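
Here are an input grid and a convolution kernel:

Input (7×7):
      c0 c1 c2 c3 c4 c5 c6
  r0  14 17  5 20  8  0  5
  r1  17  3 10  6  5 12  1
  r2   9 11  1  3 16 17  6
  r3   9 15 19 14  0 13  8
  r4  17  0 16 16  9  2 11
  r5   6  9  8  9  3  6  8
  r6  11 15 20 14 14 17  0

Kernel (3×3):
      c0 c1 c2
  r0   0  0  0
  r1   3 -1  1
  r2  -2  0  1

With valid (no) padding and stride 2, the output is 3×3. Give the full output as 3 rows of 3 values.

Output[0,0]: The receptive field on the input at this output position is [14 17 5 / 17 3 10 / 9 11 1]. Elementwise product with the kernel and sum: 17·3 + 3·-1 + 10·1 + 9·-2 + 1·1.
Output[0,1]: The receptive field on the input at this output position is [5 20 8 / 10 6 5 / 1 3 16]. Elementwise product with the kernel and sum: 10·3 + 6·-1 + 5·1 + 1·-2 + 16·1.

41 43 -22
13 20 -12
15 -8 -17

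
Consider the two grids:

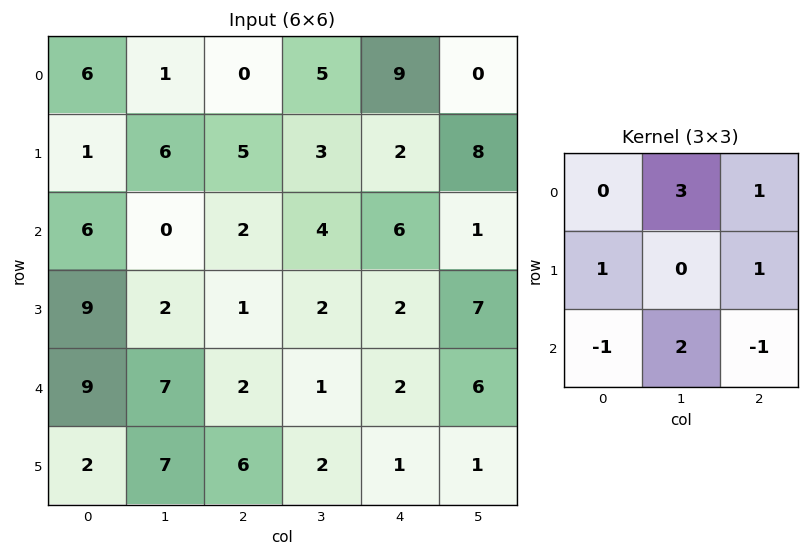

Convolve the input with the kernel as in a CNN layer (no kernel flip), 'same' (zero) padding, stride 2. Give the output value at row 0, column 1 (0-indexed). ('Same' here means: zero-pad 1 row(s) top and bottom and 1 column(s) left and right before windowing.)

The receptive field on the zero-padded input at this output position is [0 0 0 / 1 0 5 / 6 5 3]. Elementwise product with the kernel and sum: 0·3 + 0·1 + 1·1 + 5·1 + 6·-1 + 5·2 + 3·-1.

7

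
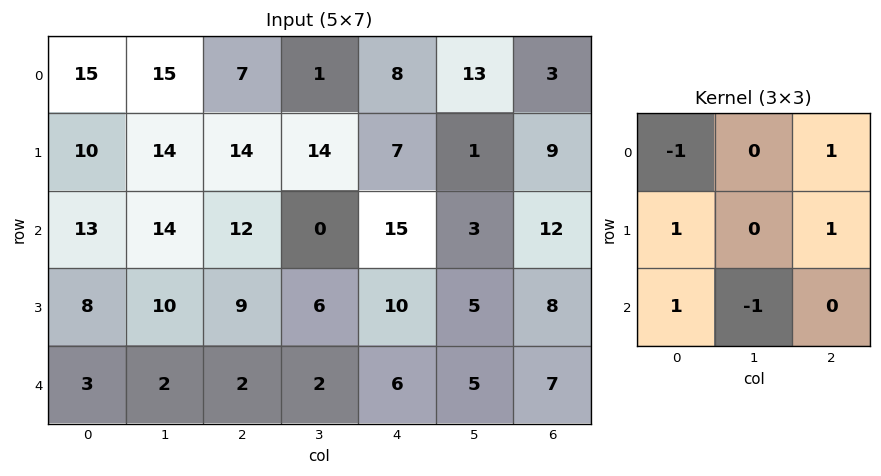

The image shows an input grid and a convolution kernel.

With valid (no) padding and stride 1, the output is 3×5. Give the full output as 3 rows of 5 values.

Output[0,0]: The receptive field on the input at this output position is [15 15 7 / 10 14 14 / 13 14 12]. Elementwise product with the kernel and sum: 15·-1 + 7·1 + 10·1 + 14·1 + 13·1 + 14·-1.
Output[0,1]: The receptive field on the input at this output position is [15 7 1 / 14 14 14 / 14 12 0]. Elementwise product with the kernel and sum: 15·-1 + 1·1 + 14·1 + 14·1 + 14·1 + 12·-1.

15 16 34 12 23
27 15 23 -14 34
17 2 22 10 16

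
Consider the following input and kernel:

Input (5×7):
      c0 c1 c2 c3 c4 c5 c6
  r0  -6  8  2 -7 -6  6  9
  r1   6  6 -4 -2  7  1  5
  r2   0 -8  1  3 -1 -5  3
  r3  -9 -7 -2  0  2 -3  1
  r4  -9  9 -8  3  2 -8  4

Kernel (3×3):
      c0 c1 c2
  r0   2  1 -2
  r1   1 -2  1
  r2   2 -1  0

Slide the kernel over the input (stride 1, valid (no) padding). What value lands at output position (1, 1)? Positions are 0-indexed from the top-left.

-7

The receptive field on the input at this output position is [6 -4 -2 / -8 1 3 / -7 -2 0]. Elementwise product with the kernel and sum: 6·2 + -4·1 + -2·-2 + -8·1 + 1·-2 + 3·1 + -7·2 + -2·-1.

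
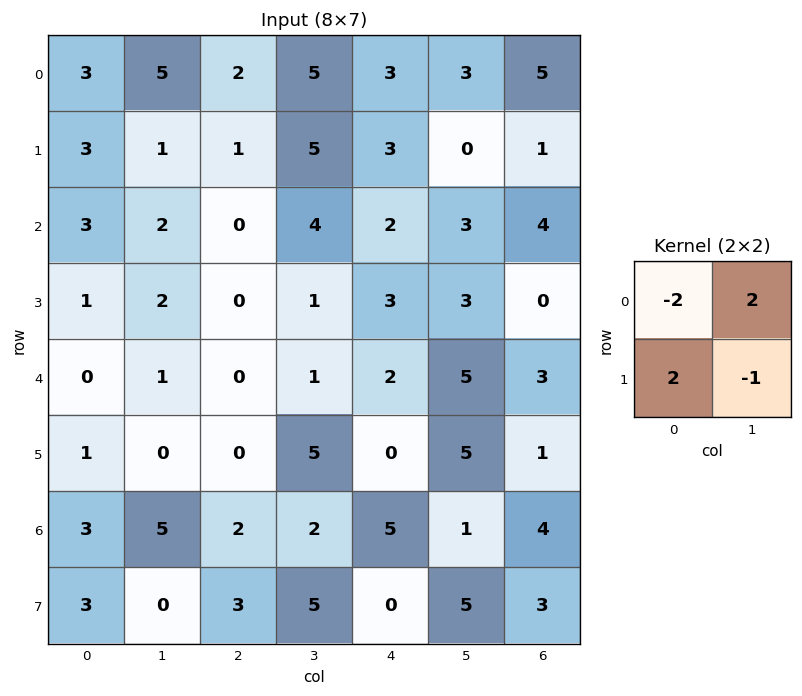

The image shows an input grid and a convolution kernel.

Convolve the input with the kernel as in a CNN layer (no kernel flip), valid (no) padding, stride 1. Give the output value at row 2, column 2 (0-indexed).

7

The receptive field on the input at this output position is [0 4 / 0 1]. Elementwise product with the kernel and sum: 0·-2 + 4·2 + 0·2 + 1·-1.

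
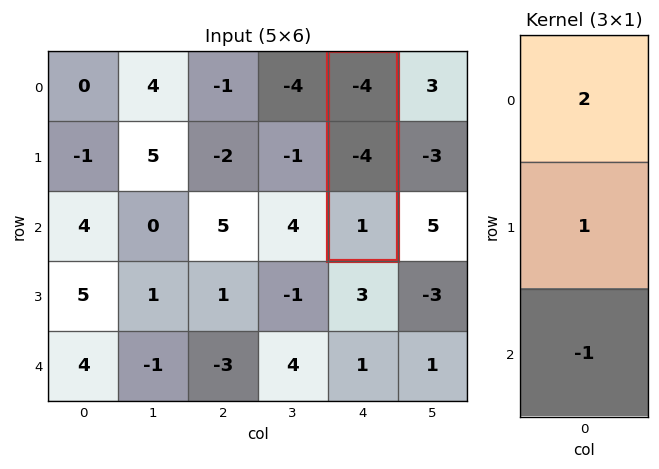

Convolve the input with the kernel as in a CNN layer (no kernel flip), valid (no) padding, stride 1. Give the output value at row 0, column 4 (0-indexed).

-13

The receptive field on the input at this output position is [-4 / -4 / 1]. Elementwise product with the kernel and sum: -4·2 + -4·1 + 1·-1.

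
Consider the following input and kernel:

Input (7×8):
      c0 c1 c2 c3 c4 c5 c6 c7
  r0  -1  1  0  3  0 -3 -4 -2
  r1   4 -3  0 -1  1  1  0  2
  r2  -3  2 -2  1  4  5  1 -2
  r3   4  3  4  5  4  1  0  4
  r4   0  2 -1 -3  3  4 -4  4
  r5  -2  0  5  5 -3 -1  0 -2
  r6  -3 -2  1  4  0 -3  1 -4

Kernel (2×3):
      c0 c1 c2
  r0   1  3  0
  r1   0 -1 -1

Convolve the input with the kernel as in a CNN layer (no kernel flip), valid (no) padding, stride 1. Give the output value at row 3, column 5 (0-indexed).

The receptive field on the input at this output position is [1 0 4 / 4 -4 4]. Elementwise product with the kernel and sum: 1·1 + 0·3 + -4·-1 + 4·-1.

1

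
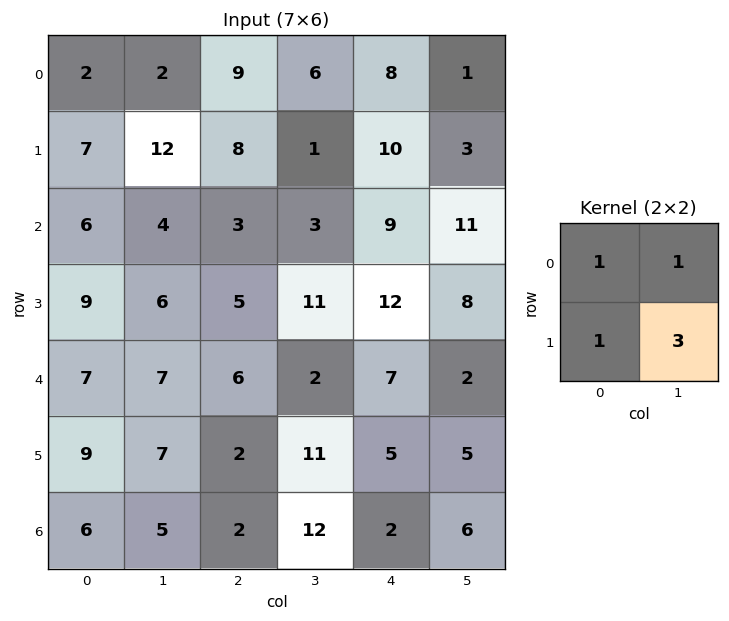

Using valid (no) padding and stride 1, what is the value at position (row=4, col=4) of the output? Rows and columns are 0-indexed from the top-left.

The receptive field on the input at this output position is [7 2 / 5 5]. Elementwise product with the kernel and sum: 7·1 + 2·1 + 5·1 + 5·3.

29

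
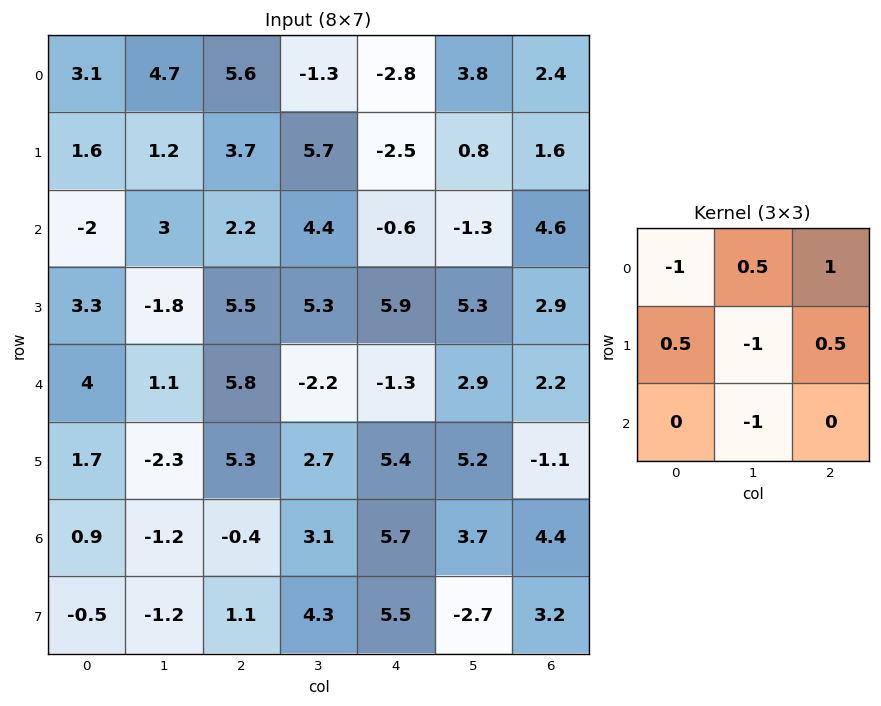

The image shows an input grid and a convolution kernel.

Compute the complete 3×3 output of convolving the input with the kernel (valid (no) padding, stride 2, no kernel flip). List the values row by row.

Output[0,0]: The receptive field on the input at this output position is [3.1 4.7 5.6 / 1.6 1.2 3.7 / -2 3 2.2]. Elementwise product with the kernel and sum: 3.1·-1 + 4.7·0.5 + 5.6·1 + 1.6·0.5 + 1.2·-1 + 3.7·0.5 + 3·-1.
Output[0,1]: The receptive field on the input at this output position is [5.6 -1.3 -2.8 / 3.7 5.7 -2.5 / 2.2 4.4 -0.6]. Elementwise product with the kernel and sum: 5.6·-1 + -1.3·0.5 + -2.8·1 + 3.7·0.5 + 5.7·-1 + -2.5·0.5 + 4.4·-1.

3.3 -18.55 7.15
10.8 2 0.75
9.35 -8.65 -1.8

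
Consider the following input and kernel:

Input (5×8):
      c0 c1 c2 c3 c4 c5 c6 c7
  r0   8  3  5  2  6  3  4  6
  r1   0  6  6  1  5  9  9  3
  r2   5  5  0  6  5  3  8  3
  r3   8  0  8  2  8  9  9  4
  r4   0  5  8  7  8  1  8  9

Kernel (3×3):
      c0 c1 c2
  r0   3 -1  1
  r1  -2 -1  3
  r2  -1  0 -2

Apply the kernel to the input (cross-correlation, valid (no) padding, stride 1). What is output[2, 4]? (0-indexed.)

-2

The receptive field on the input at this output position is [5 3 8 / 8 9 9 / 8 1 8]. Elementwise product with the kernel and sum: 5·3 + 3·-1 + 8·1 + 8·-2 + 9·-1 + 9·3 + 8·-1 + 8·-2.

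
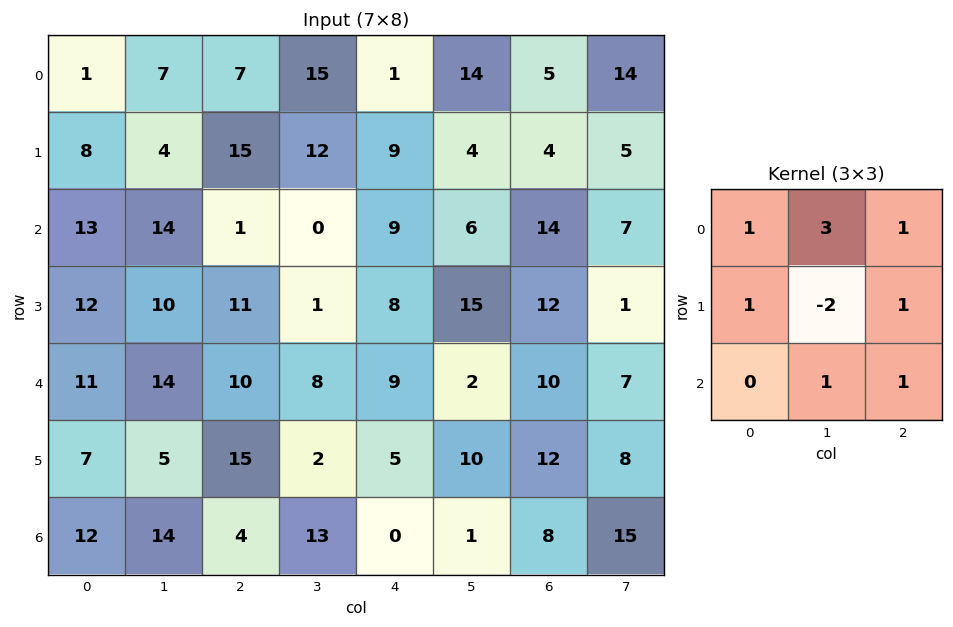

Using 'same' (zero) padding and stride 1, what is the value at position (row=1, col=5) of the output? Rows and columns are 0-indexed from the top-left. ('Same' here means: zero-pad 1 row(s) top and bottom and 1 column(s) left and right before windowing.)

73

The receptive field on the zero-padded input at this output position is [1 14 5 / 9 4 4 / 9 6 14]. Elementwise product with the kernel and sum: 1·1 + 14·3 + 5·1 + 9·1 + 4·-2 + 4·1 + 6·1 + 14·1.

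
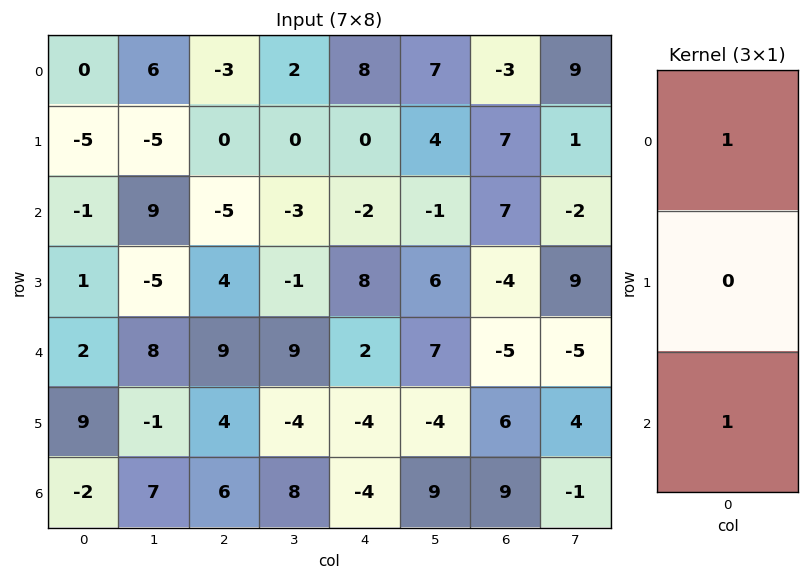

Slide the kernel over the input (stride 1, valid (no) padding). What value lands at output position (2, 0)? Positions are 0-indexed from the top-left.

The receptive field on the input at this output position is [-1 / 1 / 2]. Elementwise product with the kernel and sum: -1·1 + 2·1.

1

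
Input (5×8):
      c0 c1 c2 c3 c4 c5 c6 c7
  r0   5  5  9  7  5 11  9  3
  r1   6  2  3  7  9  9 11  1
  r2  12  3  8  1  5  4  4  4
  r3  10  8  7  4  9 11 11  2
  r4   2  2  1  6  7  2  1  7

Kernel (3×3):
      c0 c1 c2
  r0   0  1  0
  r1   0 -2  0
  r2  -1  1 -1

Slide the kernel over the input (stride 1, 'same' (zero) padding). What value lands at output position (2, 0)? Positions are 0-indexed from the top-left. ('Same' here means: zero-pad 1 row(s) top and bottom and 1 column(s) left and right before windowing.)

The receptive field on the zero-padded input at this output position is [0 6 2 / 0 12 3 / 0 10 8]. Elementwise product with the kernel and sum: 6·1 + 12·-2 + 0·-1 + 10·1 + 8·-1.

-16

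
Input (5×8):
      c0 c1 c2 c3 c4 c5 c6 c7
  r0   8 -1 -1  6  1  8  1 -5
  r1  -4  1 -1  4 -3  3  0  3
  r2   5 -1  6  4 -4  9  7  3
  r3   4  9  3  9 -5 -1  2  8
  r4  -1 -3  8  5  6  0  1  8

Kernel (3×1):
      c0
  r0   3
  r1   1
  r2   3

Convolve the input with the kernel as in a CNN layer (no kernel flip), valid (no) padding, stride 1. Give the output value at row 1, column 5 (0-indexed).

15

The receptive field on the input at this output position is [3 / 9 / -1]. Elementwise product with the kernel and sum: 3·3 + 9·1 + -1·3.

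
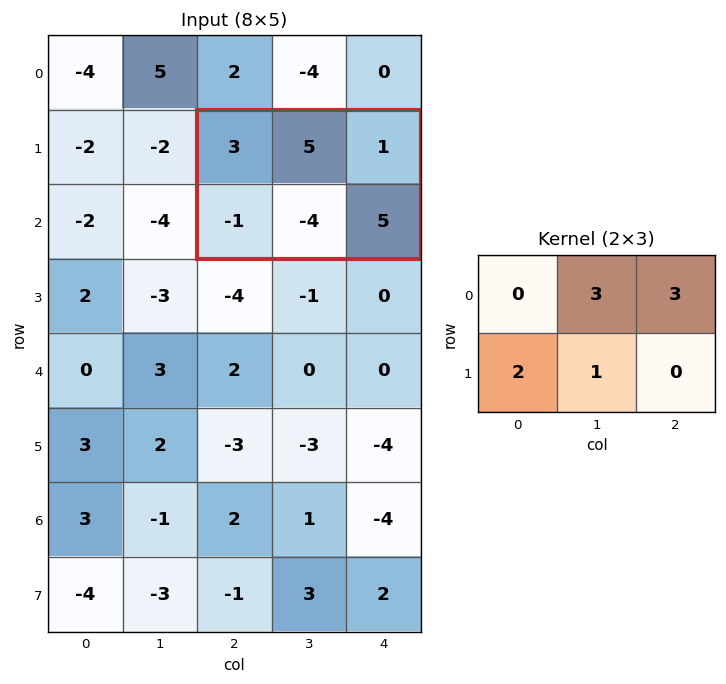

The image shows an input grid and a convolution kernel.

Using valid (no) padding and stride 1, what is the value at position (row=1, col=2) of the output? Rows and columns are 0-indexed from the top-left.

12

The receptive field on the input at this output position is [3 5 1 / -1 -4 5]. Elementwise product with the kernel and sum: 5·3 + 1·3 + -1·2 + -4·1.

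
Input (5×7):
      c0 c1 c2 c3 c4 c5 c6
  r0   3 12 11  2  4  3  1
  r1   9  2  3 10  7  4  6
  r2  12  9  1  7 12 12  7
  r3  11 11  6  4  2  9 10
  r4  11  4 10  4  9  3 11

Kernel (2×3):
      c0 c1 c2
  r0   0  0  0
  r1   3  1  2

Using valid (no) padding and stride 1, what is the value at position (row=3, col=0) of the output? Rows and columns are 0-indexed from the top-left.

57

The receptive field on the input at this output position is [11 11 6 / 11 4 10]. Elementwise product with the kernel and sum: 11·3 + 4·1 + 10·2.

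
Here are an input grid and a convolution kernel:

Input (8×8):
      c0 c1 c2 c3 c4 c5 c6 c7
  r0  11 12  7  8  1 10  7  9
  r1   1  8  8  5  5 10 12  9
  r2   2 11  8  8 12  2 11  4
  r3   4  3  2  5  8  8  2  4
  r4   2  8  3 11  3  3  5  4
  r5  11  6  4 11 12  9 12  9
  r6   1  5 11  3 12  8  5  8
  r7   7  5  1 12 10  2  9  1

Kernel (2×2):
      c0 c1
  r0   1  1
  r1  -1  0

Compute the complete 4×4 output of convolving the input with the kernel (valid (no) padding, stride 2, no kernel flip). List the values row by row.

22 7 6 4
9 14 6 13
-1 10 -6 -3
-1 13 10 4

Output[0,0]: The receptive field on the input at this output position is [11 12 / 1 8]. Elementwise product with the kernel and sum: 11·1 + 12·1 + 1·-1.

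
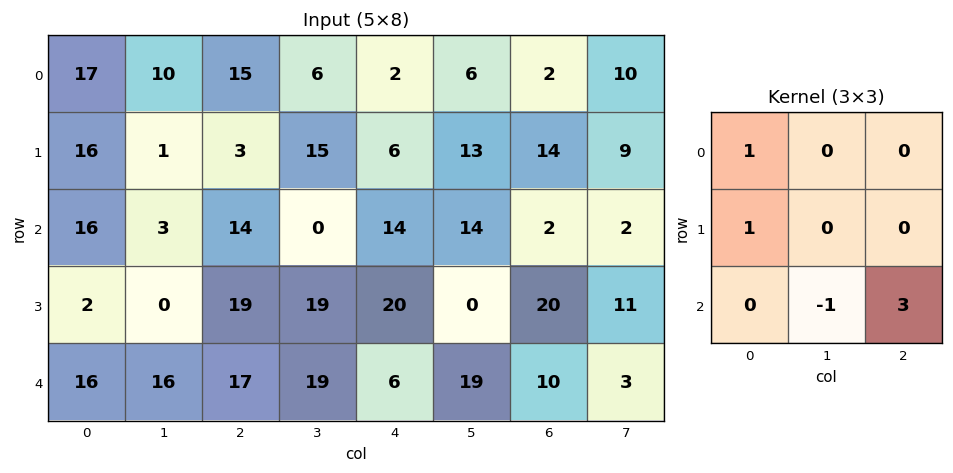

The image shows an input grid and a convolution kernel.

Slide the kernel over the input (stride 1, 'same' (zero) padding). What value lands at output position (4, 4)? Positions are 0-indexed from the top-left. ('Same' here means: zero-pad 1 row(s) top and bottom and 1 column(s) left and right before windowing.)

The receptive field on the zero-padded input at this output position is [19 20 0 / 19 6 19 / 0 0 0]. Elementwise product with the kernel and sum: 19·1 + 19·1 + 0·-1 + 0·3.

38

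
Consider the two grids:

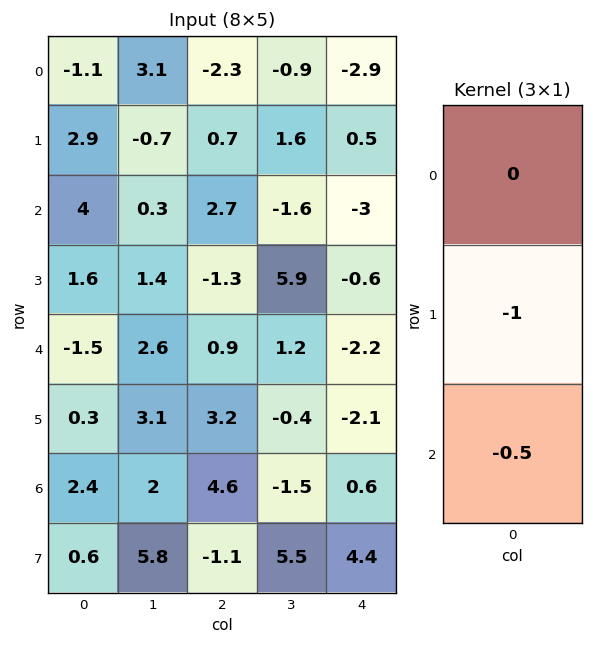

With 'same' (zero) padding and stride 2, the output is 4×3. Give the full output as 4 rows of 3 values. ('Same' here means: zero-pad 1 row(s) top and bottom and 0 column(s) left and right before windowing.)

Output[0,0]: The receptive field on the zero-padded input at this output position is [0 / -1.1 / 2.9]. Elementwise product with the kernel and sum: -1.1·-1 + 2.9·-0.5.
Output[0,1]: The receptive field on the zero-padded input at this output position is [0 / -2.3 / 0.7]. Elementwise product with the kernel and sum: -2.3·-1 + 0.7·-0.5.

-0.35 1.95 2.65
-4.8 -2.05 3.3
1.35 -2.5 3.25
-2.7 -4.05 -2.8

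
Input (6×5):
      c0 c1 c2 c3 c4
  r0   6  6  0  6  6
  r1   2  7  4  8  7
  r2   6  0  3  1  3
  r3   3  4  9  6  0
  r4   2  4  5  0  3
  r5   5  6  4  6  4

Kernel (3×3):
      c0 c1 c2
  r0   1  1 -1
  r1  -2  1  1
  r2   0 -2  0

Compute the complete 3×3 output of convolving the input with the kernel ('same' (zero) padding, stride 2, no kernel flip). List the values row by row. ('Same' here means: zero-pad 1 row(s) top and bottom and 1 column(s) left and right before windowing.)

8 -14 -20
-5 -11 16
-5 -4 1

Output[0,0]: The receptive field on the zero-padded input at this output position is [0 0 0 / 0 6 6 / 0 2 7]. Elementwise product with the kernel and sum: 0·1 + 0·1 + 0·-1 + 0·-2 + 6·1 + 6·1 + 2·-2.
Output[0,1]: The receptive field on the zero-padded input at this output position is [0 0 0 / 6 0 6 / 7 4 8]. Elementwise product with the kernel and sum: 0·1 + 0·1 + 0·-1 + 6·-2 + 0·1 + 6·1 + 4·-2.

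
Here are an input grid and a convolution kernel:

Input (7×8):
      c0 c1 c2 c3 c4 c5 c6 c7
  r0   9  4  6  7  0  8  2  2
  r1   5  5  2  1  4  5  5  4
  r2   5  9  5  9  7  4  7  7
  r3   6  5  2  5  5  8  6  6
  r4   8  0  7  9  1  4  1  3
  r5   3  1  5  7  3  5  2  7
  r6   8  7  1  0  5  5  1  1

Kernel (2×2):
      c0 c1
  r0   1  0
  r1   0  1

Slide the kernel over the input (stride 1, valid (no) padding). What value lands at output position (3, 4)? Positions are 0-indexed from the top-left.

The receptive field on the input at this output position is [5 8 / 1 4]. Elementwise product with the kernel and sum: 5·1 + 4·1.

9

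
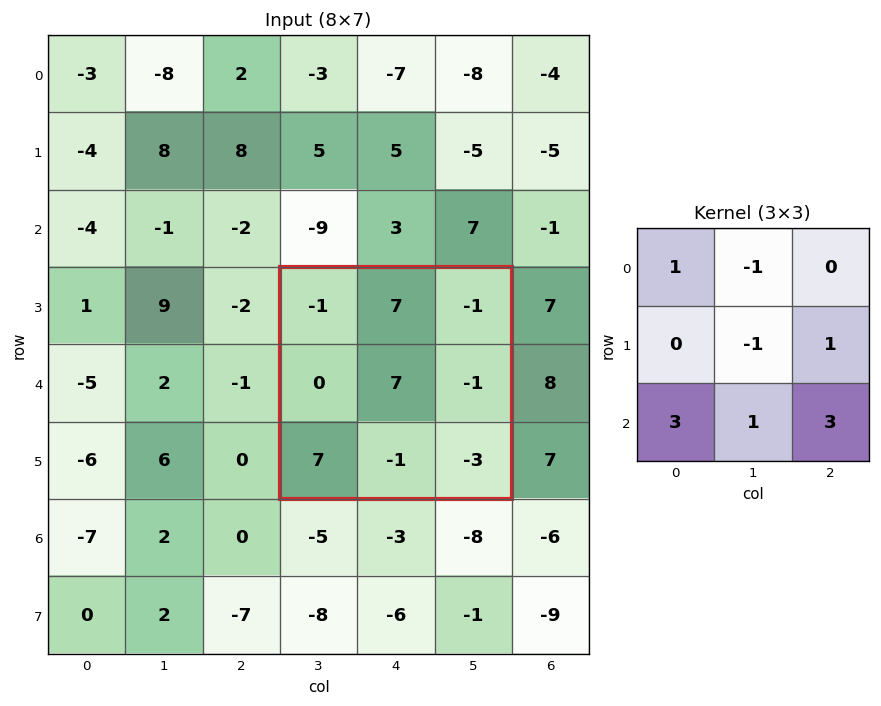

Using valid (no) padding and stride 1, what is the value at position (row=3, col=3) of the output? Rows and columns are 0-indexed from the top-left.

The receptive field on the input at this output position is [-1 7 -1 / 0 7 -1 / 7 -1 -3]. Elementwise product with the kernel and sum: -1·1 + 7·-1 + 7·-1 + -1·1 + 7·3 + -1·1 + -3·3.

-5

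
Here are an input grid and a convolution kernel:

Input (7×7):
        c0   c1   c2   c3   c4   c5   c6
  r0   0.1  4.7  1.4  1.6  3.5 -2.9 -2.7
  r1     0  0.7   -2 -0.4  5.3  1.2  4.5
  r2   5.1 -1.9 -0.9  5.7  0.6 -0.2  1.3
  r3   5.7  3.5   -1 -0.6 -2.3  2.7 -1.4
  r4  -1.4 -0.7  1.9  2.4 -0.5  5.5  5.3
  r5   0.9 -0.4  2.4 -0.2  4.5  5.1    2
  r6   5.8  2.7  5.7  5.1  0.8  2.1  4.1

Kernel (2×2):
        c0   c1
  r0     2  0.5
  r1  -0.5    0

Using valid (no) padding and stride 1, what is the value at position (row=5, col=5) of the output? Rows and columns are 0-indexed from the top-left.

10.15

The receptive field on the input at this output position is [5.1 2 / 2.1 4.1]. Elementwise product with the kernel and sum: 5.1·2 + 2·0.5 + 2.1·-0.5.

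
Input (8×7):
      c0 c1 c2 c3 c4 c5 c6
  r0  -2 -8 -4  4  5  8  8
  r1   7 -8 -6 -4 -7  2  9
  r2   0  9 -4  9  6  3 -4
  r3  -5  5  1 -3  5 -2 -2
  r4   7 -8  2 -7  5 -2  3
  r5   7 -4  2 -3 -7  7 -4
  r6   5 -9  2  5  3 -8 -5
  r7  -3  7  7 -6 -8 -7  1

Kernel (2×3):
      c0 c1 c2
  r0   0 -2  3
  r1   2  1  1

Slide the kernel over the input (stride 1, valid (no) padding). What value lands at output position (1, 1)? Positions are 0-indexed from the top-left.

The receptive field on the input at this output position is [-8 -6 -4 / 9 -4 9]. Elementwise product with the kernel and sum: -6·-2 + -4·3 + 9·2 + -4·1 + 9·1.

23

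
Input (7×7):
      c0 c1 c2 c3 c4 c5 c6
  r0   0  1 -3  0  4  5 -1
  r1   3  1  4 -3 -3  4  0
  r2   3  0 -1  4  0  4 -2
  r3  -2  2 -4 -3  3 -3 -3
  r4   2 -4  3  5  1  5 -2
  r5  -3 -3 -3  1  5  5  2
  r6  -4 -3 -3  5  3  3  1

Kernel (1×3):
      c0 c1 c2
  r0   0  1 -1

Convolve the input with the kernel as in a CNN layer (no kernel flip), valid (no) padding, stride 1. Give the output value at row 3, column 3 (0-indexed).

6

The receptive field on the input at this output position is [-3 3 -3]. Elementwise product with the kernel and sum: 3·1 + -3·-1.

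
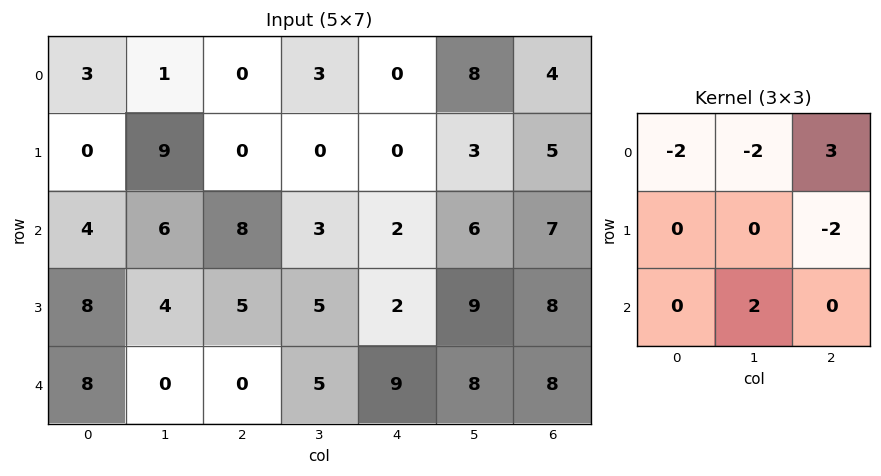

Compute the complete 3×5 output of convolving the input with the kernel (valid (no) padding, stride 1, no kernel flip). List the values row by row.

Output[0,0]: The receptive field on the input at this output position is [3 1 0 / 0 9 0 / 4 6 8]. Elementwise product with the kernel and sum: 3·-2 + 1·-2 + 0·3 + 0·-2 + 6·2.

4 23 0 16 -2
-26 -14 6 1 13
-6 -29 -10 8 5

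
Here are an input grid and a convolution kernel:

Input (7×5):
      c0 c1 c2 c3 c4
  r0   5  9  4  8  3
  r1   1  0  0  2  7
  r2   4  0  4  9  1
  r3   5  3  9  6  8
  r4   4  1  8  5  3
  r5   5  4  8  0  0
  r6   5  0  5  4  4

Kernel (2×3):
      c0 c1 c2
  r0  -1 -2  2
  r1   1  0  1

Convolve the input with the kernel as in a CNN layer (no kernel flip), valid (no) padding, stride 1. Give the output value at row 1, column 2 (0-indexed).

The receptive field on the input at this output position is [0 2 7 / 4 9 1]. Elementwise product with the kernel and sum: 0·-1 + 2·-2 + 7·2 + 4·1 + 1·1.

15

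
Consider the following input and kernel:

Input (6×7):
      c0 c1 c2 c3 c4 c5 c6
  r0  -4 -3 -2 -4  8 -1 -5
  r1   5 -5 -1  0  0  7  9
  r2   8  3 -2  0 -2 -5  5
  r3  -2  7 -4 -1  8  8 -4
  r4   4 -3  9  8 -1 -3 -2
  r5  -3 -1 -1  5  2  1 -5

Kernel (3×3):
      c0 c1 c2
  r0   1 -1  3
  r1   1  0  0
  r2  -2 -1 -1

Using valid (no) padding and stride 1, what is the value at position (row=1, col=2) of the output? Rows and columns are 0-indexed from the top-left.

-2

The receptive field on the input at this output position is [-1 0 0 / -2 0 -2 / -4 -1 8]. Elementwise product with the kernel and sum: -1·1 + 0·-1 + 0·3 + -2·1 + -4·-2 + -1·-1 + 8·-1.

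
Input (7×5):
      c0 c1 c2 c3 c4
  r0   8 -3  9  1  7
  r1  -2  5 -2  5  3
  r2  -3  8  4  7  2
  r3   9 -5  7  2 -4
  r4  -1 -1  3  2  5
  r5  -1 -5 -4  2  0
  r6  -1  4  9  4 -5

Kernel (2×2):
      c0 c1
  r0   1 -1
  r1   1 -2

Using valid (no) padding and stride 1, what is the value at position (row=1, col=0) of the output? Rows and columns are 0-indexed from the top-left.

-26

The receptive field on the input at this output position is [-2 5 / -3 8]. Elementwise product with the kernel and sum: -2·1 + 5·-1 + -3·1 + 8·-2.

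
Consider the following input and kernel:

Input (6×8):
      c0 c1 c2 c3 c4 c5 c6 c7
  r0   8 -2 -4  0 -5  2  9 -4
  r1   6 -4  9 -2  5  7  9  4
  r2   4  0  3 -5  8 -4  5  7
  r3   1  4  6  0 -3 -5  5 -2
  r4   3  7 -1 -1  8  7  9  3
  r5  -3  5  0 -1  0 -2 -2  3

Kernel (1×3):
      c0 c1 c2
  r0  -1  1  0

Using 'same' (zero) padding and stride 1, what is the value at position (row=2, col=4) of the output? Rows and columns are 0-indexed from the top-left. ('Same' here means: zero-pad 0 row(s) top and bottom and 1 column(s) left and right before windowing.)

The receptive field on the zero-padded input at this output position is [-5 8 -4]. Elementwise product with the kernel and sum: -5·-1 + 8·1.

13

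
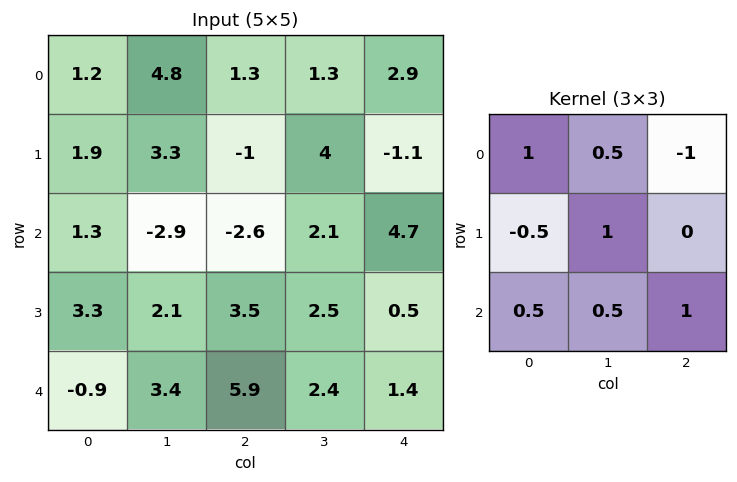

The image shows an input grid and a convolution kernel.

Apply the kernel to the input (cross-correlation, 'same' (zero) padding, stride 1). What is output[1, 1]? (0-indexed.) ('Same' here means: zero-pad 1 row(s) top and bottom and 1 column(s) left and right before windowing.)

1.25

The receptive field on the zero-padded input at this output position is [1.2 4.8 1.3 / 1.9 3.3 -1 / 1.3 -2.9 -2.6]. Elementwise product with the kernel and sum: 1.2·1 + 4.8·0.5 + 1.3·-1 + 1.9·-0.5 + 3.3·1 + 1.3·0.5 + -2.9·0.5 + -2.6·1.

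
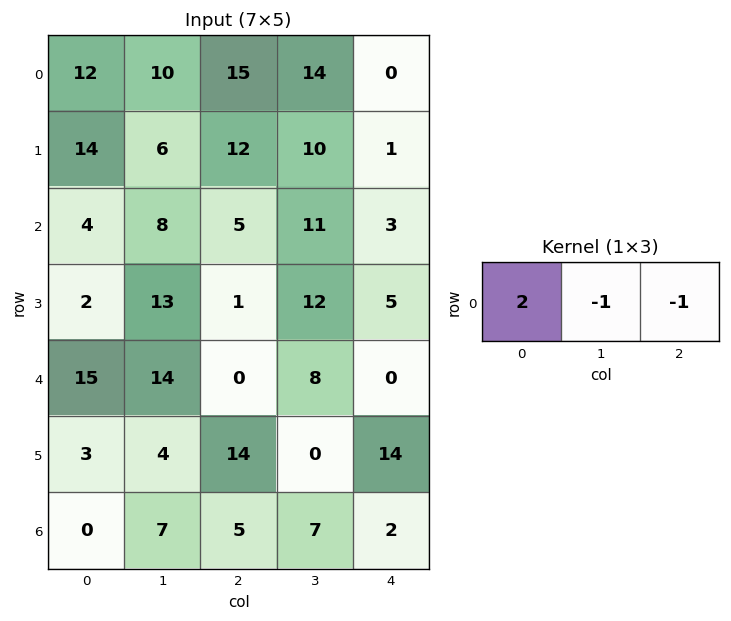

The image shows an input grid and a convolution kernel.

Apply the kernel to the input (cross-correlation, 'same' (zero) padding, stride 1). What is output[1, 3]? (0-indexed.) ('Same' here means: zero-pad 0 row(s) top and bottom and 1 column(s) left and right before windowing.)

The receptive field on the zero-padded input at this output position is [12 10 1]. Elementwise product with the kernel and sum: 12·2 + 10·-1 + 1·-1.

13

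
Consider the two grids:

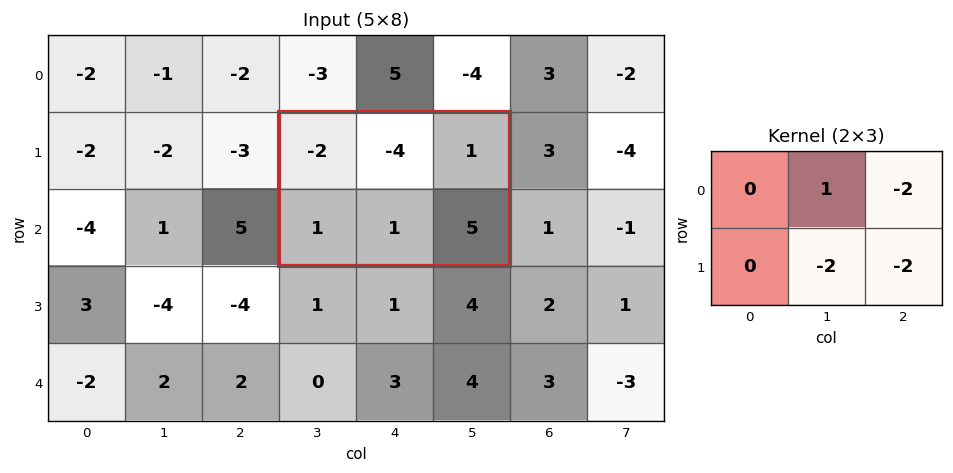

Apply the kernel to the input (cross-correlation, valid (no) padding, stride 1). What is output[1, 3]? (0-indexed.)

The receptive field on the input at this output position is [-2 -4 1 / 1 1 5]. Elementwise product with the kernel and sum: -4·1 + 1·-2 + 1·-2 + 5·-2.

-18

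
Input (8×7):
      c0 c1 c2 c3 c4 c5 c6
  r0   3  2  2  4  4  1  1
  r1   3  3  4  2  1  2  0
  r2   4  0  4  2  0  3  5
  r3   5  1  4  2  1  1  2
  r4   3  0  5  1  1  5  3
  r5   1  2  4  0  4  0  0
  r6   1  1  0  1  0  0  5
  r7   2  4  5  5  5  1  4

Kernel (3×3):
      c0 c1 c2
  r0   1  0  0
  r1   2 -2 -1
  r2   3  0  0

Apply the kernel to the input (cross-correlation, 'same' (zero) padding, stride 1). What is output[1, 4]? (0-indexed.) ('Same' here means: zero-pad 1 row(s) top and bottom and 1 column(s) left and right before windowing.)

The receptive field on the zero-padded input at this output position is [4 4 1 / 2 1 2 / 2 0 3]. Elementwise product with the kernel and sum: 4·1 + 2·2 + 1·-2 + 2·-1 + 2·3.

10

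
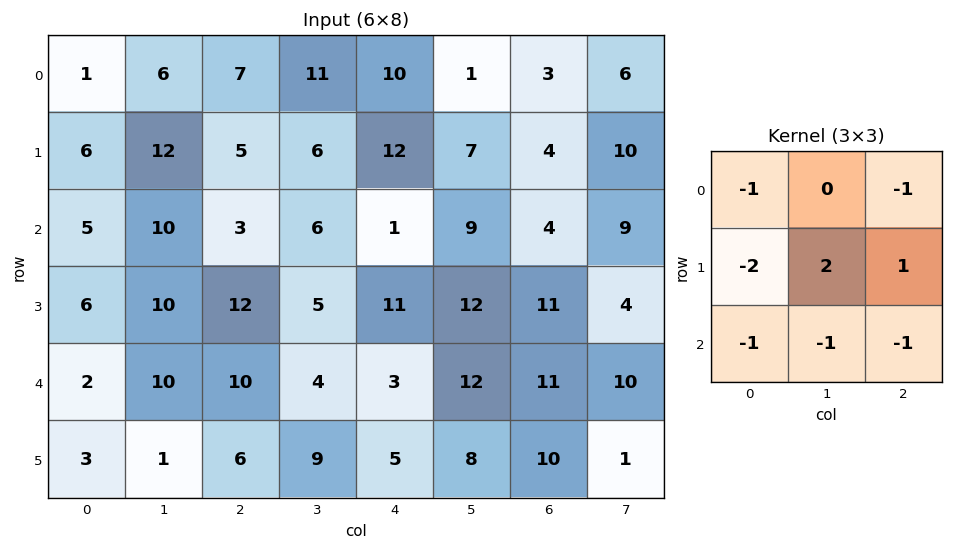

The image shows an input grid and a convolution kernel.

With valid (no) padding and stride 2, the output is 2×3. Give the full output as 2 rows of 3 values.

Output[0,0]: The receptive field on the input at this output position is [1 6 7 / 6 12 5 / 5 10 3]. Elementwise product with the kernel and sum: 1·-1 + 7·-1 + 6·-2 + 12·2 + 5·1 + 5·-1 + 10·-1 + 3·-1.
Output[0,1]: The receptive field on the input at this output position is [7 11 10 / 5 6 12 / 3 6 1]. Elementwise product with the kernel and sum: 7·-1 + 10·-1 + 5·-2 + 6·2 + 12·1 + 3·-1 + 6·-1 + 1·-1.

-9 -13 -33
-10 -24 -18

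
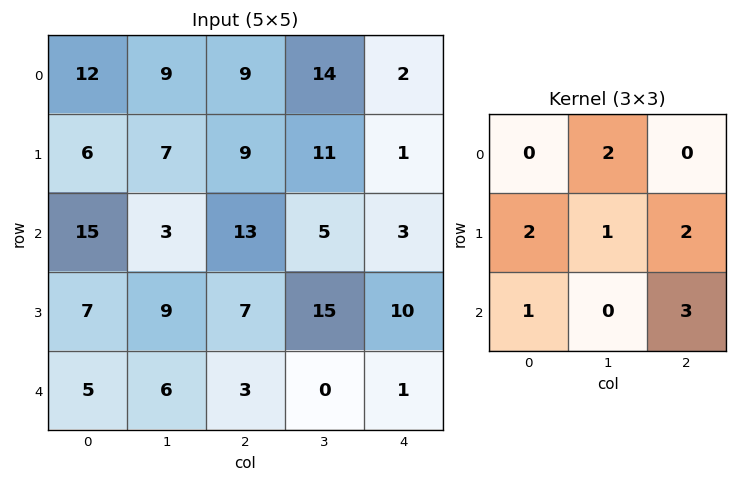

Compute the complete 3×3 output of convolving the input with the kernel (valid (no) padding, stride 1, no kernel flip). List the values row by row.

Output[0,0]: The receptive field on the input at this output position is [12 9 9 / 6 7 9 / 15 3 13]. Elementwise product with the kernel and sum: 9·2 + 6·2 + 7·1 + 9·2 + 15·1 + 13·3.
Output[0,1]: The receptive field on the input at this output position is [9 9 14 / 7 9 11 / 3 13 5]. Elementwise product with the kernel and sum: 9·2 + 7·2 + 9·1 + 11·2 + 3·1 + 5·3.

109 81 81
101 101 96
57 87 65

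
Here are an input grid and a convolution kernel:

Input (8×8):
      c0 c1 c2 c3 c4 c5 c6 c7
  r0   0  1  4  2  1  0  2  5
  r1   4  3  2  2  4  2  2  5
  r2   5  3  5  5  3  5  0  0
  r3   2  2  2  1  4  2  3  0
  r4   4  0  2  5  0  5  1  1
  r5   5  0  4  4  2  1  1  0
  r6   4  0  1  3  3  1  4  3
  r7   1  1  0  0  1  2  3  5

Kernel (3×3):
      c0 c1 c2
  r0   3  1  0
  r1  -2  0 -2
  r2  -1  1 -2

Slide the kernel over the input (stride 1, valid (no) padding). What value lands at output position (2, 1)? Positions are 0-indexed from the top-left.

0

The receptive field on the input at this output position is [3 5 5 / 2 2 1 / 0 2 5]. Elementwise product with the kernel and sum: 3·3 + 5·1 + 2·-2 + 1·-2 + 0·-1 + 2·1 + 5·-2.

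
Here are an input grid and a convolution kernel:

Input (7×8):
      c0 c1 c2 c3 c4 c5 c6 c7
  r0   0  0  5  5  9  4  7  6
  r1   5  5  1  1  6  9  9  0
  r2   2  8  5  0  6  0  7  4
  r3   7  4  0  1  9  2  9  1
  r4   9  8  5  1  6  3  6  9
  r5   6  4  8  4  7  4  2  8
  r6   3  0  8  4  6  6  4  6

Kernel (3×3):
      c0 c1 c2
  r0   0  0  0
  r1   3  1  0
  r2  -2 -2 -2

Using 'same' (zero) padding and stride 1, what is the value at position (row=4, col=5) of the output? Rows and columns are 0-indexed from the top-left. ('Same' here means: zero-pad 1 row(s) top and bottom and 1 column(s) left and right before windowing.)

The receptive field on the zero-padded input at this output position is [9 2 9 / 6 3 6 / 7 4 2]. Elementwise product with the kernel and sum: 6·3 + 3·1 + 7·-2 + 4·-2 + 2·-2.

-5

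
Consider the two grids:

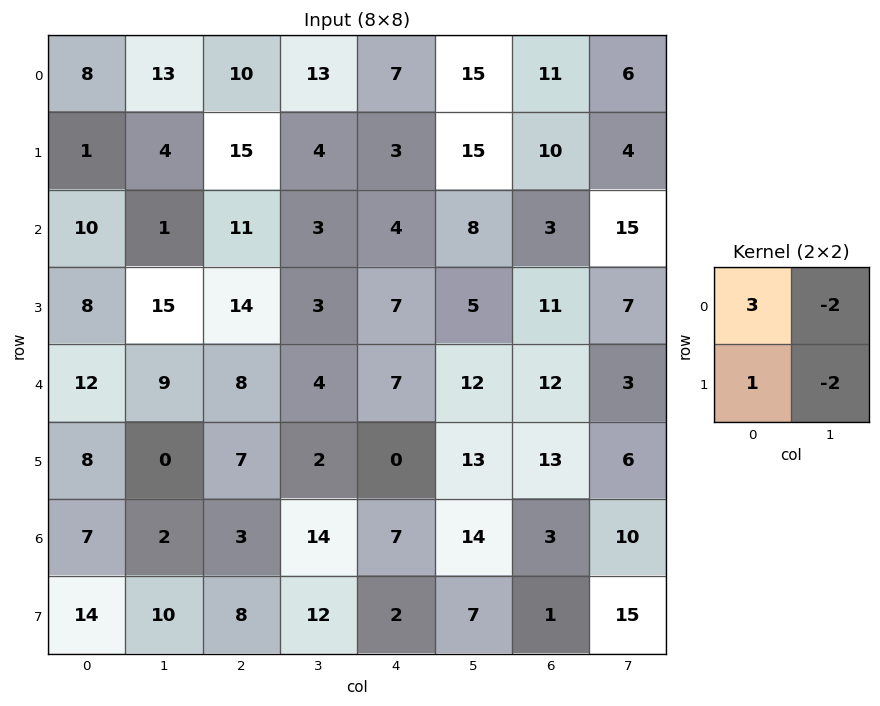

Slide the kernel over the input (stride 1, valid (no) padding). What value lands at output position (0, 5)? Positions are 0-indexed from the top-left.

The receptive field on the input at this output position is [15 11 / 15 10]. Elementwise product with the kernel and sum: 15·3 + 11·-2 + 15·1 + 10·-2.

18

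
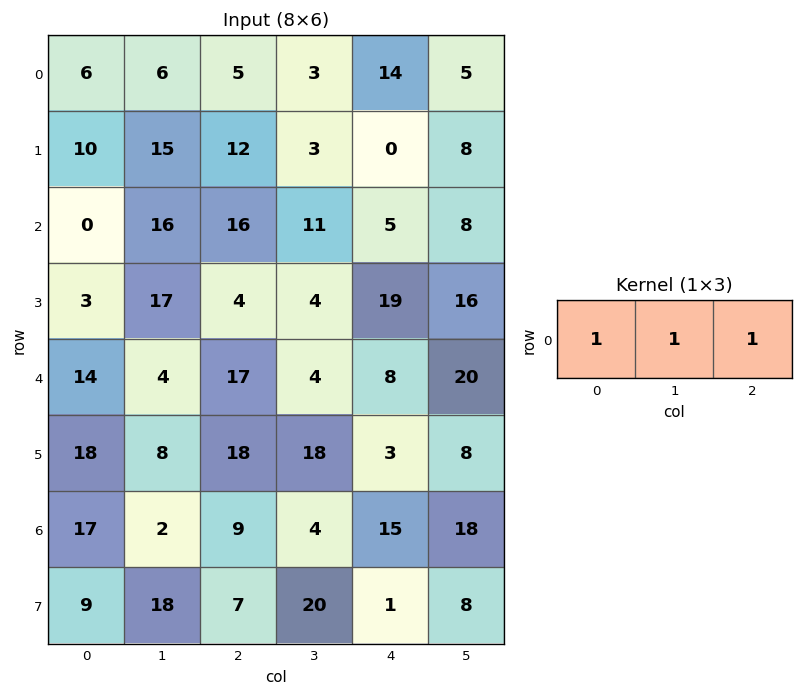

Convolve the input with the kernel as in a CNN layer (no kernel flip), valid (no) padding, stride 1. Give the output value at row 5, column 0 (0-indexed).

44

The receptive field on the input at this output position is [18 8 18]. Elementwise product with the kernel and sum: 18·1 + 8·1 + 18·1.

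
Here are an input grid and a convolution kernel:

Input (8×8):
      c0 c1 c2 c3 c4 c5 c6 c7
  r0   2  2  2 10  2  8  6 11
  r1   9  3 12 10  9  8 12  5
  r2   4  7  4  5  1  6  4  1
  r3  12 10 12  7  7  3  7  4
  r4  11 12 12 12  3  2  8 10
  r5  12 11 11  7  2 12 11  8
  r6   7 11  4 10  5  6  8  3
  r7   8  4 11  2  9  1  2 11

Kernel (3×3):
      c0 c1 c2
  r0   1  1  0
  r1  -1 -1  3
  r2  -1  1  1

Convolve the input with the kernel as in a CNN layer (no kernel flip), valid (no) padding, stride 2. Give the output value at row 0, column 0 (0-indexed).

35

The receptive field on the input at this output position is [2 2 2 / 9 3 12 / 4 7 4]. Elementwise product with the kernel and sum: 2·1 + 2·1 + 9·-1 + 3·-1 + 12·3 + 4·-1 + 7·1 + 4·1.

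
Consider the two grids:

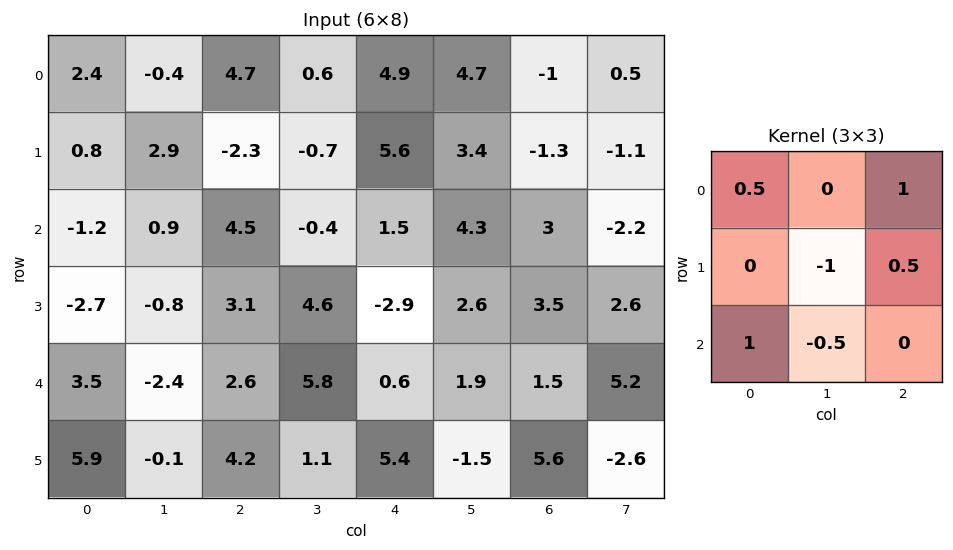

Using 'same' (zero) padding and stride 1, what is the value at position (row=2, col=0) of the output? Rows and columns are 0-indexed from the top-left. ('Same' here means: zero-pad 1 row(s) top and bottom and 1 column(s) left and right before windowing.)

The receptive field on the zero-padded input at this output position is [0 0.8 2.9 / 0 -1.2 0.9 / 0 -2.7 -0.8]. Elementwise product with the kernel and sum: 0·0.5 + 2.9·1 + -1.2·-1 + 0.9·0.5 + 0·1 + -2.7·-0.5.

5.9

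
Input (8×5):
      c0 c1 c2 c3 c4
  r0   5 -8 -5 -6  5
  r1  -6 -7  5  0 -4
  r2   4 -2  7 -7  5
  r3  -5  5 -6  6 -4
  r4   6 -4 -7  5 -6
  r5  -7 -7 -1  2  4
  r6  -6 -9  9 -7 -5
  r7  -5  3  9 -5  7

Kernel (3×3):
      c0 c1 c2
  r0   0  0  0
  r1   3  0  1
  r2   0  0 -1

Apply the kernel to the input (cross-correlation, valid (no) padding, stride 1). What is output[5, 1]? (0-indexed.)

-29

The receptive field on the input at this output position is [-7 -1 2 / -9 9 -7 / 3 9 -5]. Elementwise product with the kernel and sum: -9·3 + -7·1 + -5·-1.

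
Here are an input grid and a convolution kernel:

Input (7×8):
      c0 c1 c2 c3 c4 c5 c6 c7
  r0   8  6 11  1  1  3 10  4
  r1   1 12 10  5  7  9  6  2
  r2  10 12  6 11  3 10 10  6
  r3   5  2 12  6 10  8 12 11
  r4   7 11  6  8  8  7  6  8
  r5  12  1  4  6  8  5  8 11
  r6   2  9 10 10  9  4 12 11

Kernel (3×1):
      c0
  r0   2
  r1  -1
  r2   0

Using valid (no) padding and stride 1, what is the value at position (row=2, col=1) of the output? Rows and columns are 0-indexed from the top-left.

22

The receptive field on the input at this output position is [12 / 2 / 11]. Elementwise product with the kernel and sum: 12·2 + 2·-1.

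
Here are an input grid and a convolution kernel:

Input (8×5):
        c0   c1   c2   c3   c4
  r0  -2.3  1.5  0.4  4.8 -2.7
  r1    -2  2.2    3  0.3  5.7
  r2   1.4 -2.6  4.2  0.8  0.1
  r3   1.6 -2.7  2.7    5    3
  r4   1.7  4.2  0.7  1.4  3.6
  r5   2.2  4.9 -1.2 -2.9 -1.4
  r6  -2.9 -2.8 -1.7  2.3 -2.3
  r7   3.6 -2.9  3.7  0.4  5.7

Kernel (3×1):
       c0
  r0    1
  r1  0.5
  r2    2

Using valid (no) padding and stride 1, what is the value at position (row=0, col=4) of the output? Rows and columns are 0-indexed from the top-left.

0.35

The receptive field on the input at this output position is [-2.7 / 5.7 / 0.1]. Elementwise product with the kernel and sum: -2.7·1 + 5.7·0.5 + 0.1·2.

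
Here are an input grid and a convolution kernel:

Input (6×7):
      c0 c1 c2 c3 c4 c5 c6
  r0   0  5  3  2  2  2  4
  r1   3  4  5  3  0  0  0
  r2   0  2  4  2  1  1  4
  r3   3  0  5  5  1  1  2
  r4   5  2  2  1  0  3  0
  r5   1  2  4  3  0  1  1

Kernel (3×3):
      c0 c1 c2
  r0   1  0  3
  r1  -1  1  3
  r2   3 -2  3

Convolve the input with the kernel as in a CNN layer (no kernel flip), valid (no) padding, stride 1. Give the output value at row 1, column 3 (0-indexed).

21

The receptive field on the input at this output position is [3 0 0 / 2 1 1 / 5 1 1]. Elementwise product with the kernel and sum: 3·1 + 0·3 + 2·-1 + 1·1 + 1·3 + 5·3 + 1·-2 + 1·3.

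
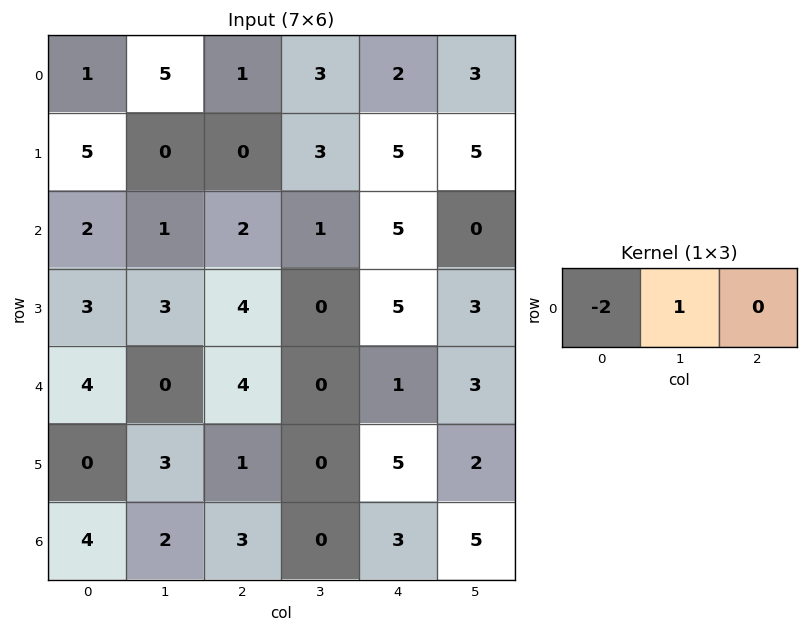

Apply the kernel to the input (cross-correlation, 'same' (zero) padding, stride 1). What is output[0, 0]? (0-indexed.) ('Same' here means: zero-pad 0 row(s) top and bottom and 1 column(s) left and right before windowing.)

1

The receptive field on the zero-padded input at this output position is [0 1 5]. Elementwise product with the kernel and sum: 0·-2 + 1·1.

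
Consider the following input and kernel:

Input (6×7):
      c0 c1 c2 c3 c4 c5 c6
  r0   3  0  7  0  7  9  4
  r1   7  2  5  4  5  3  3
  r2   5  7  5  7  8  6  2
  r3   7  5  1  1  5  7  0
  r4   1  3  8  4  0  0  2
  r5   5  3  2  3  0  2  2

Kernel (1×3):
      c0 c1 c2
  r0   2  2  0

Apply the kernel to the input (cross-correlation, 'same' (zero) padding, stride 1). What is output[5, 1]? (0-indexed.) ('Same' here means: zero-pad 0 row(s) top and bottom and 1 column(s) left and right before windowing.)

The receptive field on the zero-padded input at this output position is [5 3 2]. Elementwise product with the kernel and sum: 5·2 + 3·2.

16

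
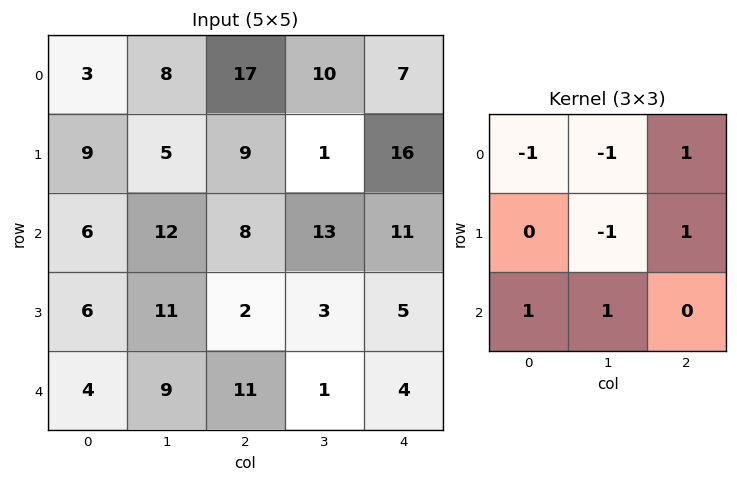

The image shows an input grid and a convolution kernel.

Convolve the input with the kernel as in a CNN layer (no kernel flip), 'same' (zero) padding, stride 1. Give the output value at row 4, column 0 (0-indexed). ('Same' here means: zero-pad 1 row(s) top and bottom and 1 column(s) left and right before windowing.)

The receptive field on the zero-padded input at this output position is [0 6 11 / 0 4 9 / 0 0 0]. Elementwise product with the kernel and sum: 0·-1 + 6·-1 + 11·1 + 4·-1 + 9·1 + 0·1 + 0·1.

10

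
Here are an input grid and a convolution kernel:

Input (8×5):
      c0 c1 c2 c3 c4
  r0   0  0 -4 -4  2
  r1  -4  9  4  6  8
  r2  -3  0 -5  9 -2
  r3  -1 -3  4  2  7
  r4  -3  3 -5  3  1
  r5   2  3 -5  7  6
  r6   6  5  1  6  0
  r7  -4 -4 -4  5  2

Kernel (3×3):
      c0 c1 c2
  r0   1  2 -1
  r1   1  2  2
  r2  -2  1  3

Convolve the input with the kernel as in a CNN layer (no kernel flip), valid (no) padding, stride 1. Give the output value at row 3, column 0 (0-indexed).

The receptive field on the input at this output position is [-1 -3 4 / -3 3 -5 / 2 3 -5]. Elementwise product with the kernel and sum: -1·1 + -3·2 + 4·-1 + -3·1 + 3·2 + -5·2 + 2·-2 + 3·1 + -5·3.

-34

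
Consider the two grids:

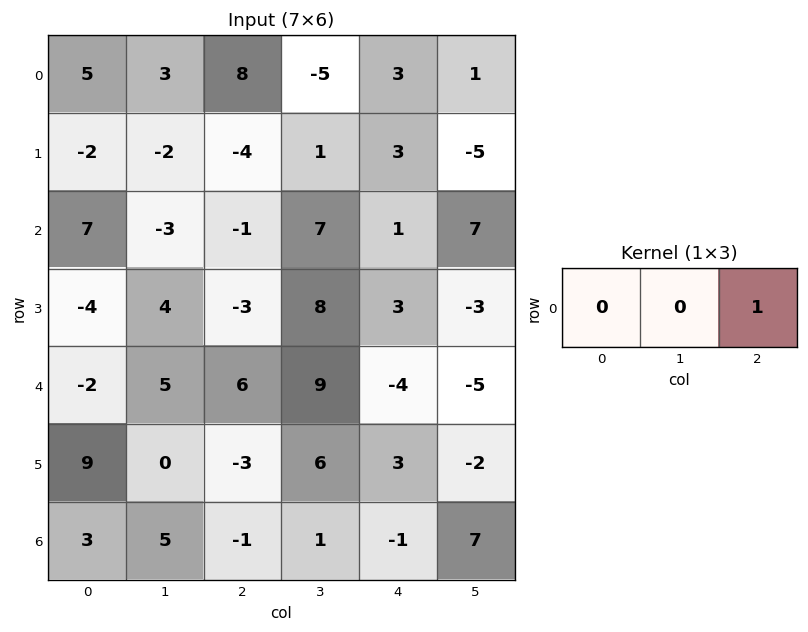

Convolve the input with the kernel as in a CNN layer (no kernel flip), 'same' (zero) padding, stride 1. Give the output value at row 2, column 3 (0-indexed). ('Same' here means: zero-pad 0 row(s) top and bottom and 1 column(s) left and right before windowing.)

1

The receptive field on the zero-padded input at this output position is [-1 7 1]. Elementwise product with the kernel and sum: 1·1.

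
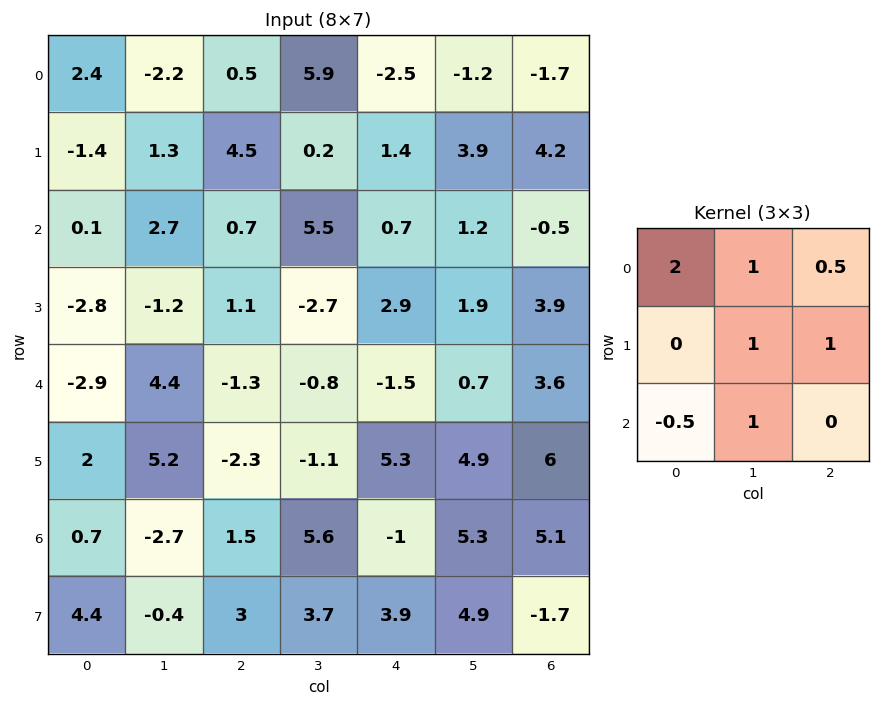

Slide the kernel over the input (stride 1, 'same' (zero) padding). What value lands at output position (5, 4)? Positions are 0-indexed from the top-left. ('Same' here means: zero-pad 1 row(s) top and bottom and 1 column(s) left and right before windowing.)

3.65

The receptive field on the zero-padded input at this output position is [-0.8 -1.5 0.7 / -1.1 5.3 4.9 / 5.6 -1 5.3]. Elementwise product with the kernel and sum: -0.8·2 + -1.5·1 + 0.7·0.5 + 5.3·1 + 4.9·1 + 5.6·-0.5 + -1·1.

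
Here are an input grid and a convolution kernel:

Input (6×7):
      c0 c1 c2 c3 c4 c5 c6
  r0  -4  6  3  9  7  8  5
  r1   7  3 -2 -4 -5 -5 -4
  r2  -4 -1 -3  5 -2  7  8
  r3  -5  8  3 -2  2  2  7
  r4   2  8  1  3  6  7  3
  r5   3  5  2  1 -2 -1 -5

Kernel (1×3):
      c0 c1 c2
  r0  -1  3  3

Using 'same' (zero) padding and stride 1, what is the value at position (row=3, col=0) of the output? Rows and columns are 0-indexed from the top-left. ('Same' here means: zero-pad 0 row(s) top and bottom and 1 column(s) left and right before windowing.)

The receptive field on the zero-padded input at this output position is [0 -5 8]. Elementwise product with the kernel and sum: 0·-1 + -5·3 + 8·3.

9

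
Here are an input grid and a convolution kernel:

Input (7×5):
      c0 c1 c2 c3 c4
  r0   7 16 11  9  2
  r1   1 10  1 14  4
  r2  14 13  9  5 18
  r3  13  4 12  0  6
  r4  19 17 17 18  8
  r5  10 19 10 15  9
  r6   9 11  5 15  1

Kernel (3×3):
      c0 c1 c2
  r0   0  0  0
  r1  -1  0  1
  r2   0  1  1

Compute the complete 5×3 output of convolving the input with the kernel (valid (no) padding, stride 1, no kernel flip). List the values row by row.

22 18 26
11 4 15
33 31 20
27 26 15
16 16 15

Output[0,0]: The receptive field on the input at this output position is [7 16 11 / 1 10 1 / 14 13 9]. Elementwise product with the kernel and sum: 1·-1 + 1·1 + 13·1 + 9·1.
Output[0,1]: The receptive field on the input at this output position is [16 11 9 / 10 1 14 / 13 9 5]. Elementwise product with the kernel and sum: 10·-1 + 14·1 + 9·1 + 5·1.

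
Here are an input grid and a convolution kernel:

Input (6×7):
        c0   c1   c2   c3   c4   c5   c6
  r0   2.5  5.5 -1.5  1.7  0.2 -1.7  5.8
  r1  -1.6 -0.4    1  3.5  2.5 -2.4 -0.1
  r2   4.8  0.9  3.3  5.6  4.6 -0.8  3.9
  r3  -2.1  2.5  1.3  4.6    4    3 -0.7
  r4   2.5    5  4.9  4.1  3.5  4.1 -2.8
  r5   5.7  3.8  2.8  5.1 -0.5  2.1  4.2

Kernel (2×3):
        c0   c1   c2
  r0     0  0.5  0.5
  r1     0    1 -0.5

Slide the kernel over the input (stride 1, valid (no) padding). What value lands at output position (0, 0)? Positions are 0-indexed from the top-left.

1.1

The receptive field on the input at this output position is [2.5 5.5 -1.5 / -1.6 -0.4 1]. Elementwise product with the kernel and sum: 5.5·0.5 + -1.5·0.5 + -0.4·1 + 1·-0.5.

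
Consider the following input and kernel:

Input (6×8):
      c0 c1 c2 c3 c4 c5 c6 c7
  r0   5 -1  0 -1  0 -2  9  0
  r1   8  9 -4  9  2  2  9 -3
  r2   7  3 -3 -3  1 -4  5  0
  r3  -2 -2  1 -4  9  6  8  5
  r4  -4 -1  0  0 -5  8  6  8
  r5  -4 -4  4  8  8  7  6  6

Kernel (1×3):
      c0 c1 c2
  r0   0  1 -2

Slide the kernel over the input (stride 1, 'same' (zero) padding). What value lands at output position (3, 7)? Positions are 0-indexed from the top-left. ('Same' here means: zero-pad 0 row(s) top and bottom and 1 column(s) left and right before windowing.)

5

The receptive field on the zero-padded input at this output position is [8 5 0]. Elementwise product with the kernel and sum: 5·1 + 0·-2.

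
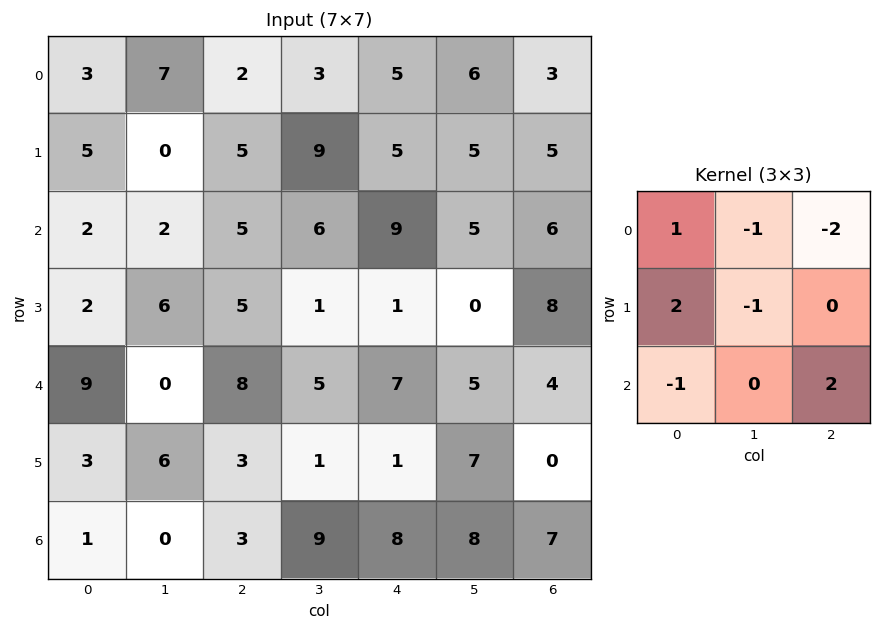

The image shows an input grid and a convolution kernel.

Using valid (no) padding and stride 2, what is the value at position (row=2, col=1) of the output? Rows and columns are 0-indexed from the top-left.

7

The receptive field on the input at this output position is [8 5 7 / 3 1 1 / 3 9 8]. Elementwise product with the kernel and sum: 8·1 + 5·-1 + 7·-2 + 3·2 + 1·-1 + 3·-1 + 8·2.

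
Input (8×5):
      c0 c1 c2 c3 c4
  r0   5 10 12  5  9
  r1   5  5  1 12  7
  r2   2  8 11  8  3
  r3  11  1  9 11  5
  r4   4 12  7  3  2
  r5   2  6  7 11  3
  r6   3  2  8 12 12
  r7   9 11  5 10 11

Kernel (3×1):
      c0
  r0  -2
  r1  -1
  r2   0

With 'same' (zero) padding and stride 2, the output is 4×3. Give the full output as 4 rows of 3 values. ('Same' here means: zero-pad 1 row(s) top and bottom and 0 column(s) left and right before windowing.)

Output[0,0]: The receptive field on the zero-padded input at this output position is [0 / 5 / 5]. Elementwise product with the kernel and sum: 0·-2 + 5·-1.

-5 -12 -9
-12 -13 -17
-26 -25 -12
-7 -22 -18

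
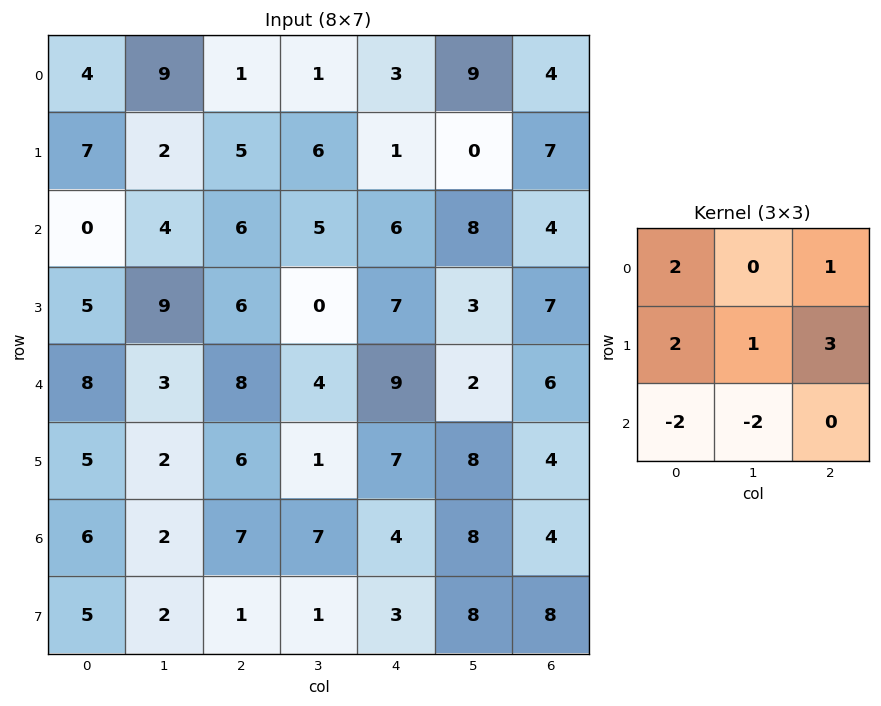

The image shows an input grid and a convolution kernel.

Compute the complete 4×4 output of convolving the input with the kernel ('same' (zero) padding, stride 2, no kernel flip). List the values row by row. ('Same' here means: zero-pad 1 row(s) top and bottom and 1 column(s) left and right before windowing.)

Output[0,0]: The receptive field on the zero-padded input at this output position is [0 0 0 / 0 4 9 / 0 7 2]. Elementwise product with the kernel and sum: 0·2 + 0·1 + 0·2 + 4·1 + 9·3 + 0·-2 + 7·-2.

17 8 18 8
4 9 38 0
16 28 10 -8
4 31 44 4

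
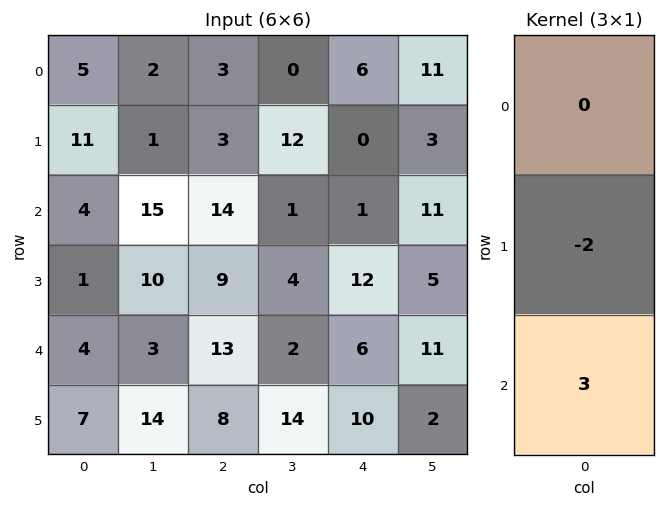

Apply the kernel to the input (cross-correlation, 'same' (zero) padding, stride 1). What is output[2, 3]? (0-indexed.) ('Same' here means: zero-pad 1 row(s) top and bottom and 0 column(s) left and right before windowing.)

The receptive field on the zero-padded input at this output position is [12 / 1 / 4]. Elementwise product with the kernel and sum: 1·-2 + 4·3.

10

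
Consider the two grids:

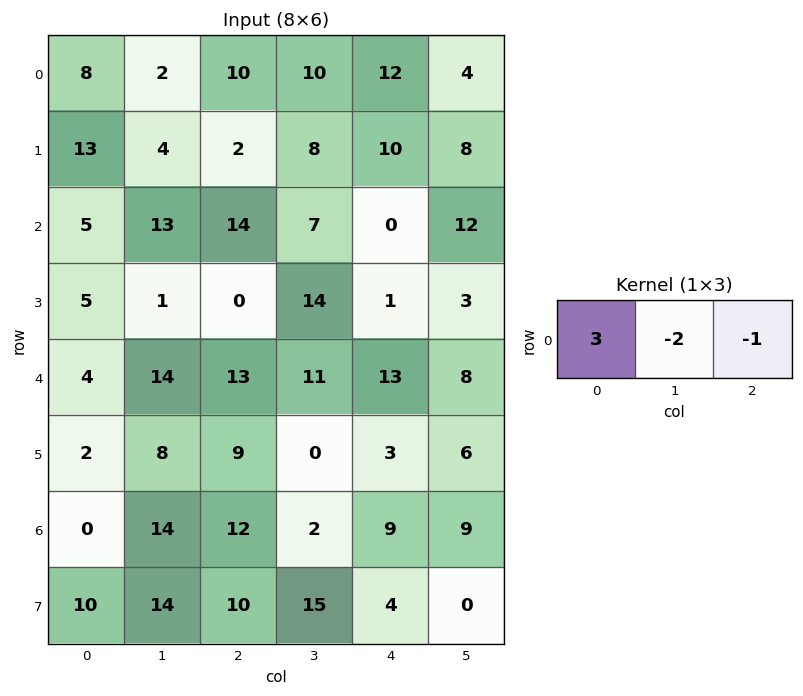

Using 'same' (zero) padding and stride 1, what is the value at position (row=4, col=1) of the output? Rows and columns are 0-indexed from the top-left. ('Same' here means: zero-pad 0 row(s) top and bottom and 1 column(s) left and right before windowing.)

The receptive field on the zero-padded input at this output position is [4 14 13]. Elementwise product with the kernel and sum: 4·3 + 14·-2 + 13·-1.

-29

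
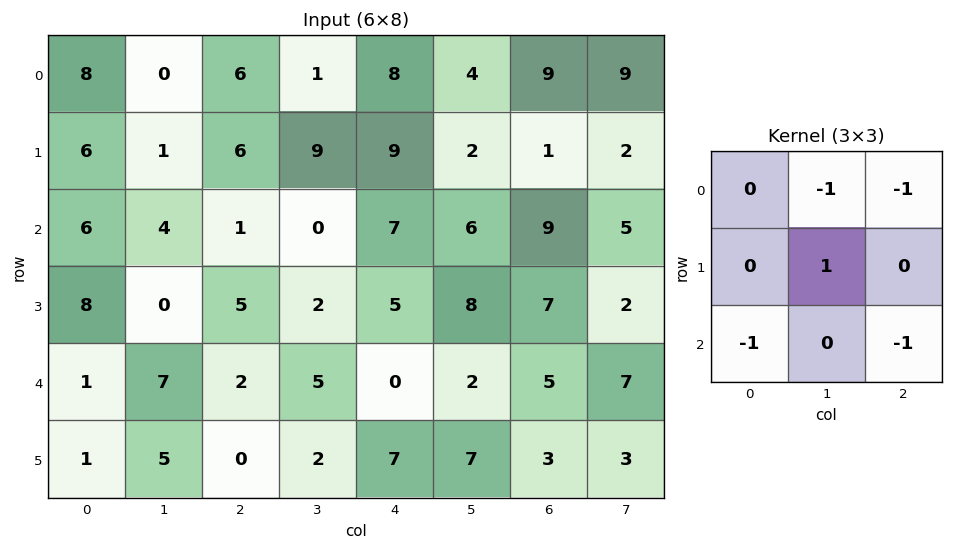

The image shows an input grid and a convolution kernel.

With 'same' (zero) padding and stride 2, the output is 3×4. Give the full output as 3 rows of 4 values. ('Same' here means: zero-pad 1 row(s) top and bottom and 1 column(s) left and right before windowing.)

Output[0,0]: The receptive field on the zero-padded input at this output position is [0 0 0 / 0 8 0 / 0 6 1]. Elementwise product with the kernel and sum: 0·-1 + 0·-1 + 8·1 + 0·-1 + 1·-1.
Output[0,1]: The receptive field on the zero-padded input at this output position is [0 0 0 / 0 6 1 / 1 6 9]. Elementwise product with the kernel and sum: 0·-1 + 0·-1 + 6·1 + 1·-1 + 9·-1.

7 -4 -3 5
-1 -16 -14 -4
-12 -12 -22 -14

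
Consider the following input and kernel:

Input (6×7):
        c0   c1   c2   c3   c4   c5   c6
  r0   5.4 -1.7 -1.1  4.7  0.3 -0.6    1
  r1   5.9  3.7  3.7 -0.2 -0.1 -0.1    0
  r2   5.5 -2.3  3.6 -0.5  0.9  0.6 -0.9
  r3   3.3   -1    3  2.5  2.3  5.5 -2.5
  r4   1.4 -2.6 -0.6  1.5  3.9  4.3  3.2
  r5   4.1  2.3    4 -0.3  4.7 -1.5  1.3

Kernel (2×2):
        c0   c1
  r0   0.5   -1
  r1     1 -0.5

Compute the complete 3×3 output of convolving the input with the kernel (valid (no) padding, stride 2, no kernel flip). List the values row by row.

8.45 -1.45 0.7
8.85 4.05 -0.6
6.25 2.35 3.1

Output[0,0]: The receptive field on the input at this output position is [5.4 -1.7 / 5.9 3.7]. Elementwise product with the kernel and sum: 5.4·0.5 + -1.7·-1 + 5.9·1 + 3.7·-0.5.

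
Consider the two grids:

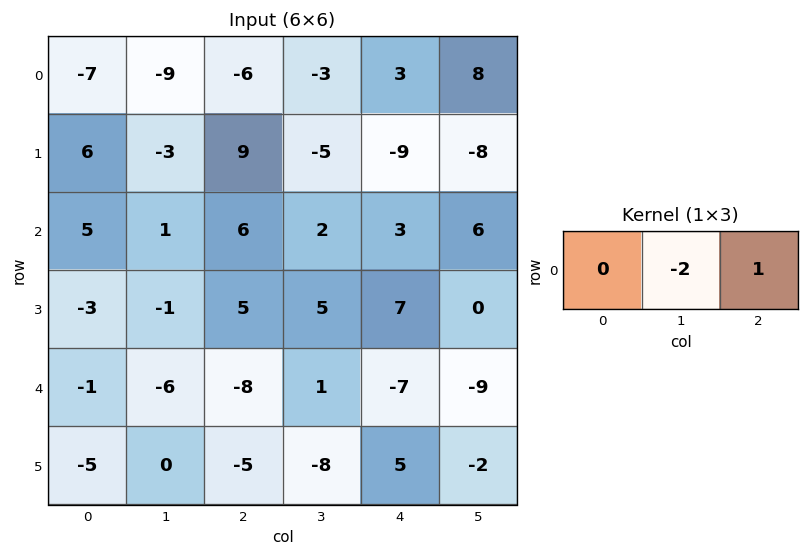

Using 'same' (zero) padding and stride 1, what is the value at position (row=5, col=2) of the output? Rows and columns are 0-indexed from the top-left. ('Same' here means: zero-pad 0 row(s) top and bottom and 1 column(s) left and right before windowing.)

2

The receptive field on the zero-padded input at this output position is [0 -5 -8]. Elementwise product with the kernel and sum: -5·-2 + -8·1.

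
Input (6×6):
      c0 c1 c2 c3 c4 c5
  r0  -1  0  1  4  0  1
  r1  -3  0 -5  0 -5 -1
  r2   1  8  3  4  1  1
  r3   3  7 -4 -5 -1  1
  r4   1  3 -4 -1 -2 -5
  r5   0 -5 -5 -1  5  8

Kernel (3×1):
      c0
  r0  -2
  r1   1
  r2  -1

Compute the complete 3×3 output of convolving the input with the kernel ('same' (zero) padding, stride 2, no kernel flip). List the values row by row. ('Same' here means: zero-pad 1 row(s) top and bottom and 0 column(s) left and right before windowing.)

Output[0,0]: The receptive field on the zero-padded input at this output position is [0 / -1 / -3]. Elementwise product with the kernel and sum: 0·-2 + -1·1 + -3·-1.

2 6 5
4 17 12
-5 9 -5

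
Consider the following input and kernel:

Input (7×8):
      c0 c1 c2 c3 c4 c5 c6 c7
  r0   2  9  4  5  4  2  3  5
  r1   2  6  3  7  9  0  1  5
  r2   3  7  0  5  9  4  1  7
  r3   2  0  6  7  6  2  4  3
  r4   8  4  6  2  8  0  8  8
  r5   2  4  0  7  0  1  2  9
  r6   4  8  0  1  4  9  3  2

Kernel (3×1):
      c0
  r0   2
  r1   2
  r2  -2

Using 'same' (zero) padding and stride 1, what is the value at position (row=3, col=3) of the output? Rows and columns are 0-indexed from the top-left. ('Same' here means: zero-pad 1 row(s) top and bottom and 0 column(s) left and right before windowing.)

20

The receptive field on the zero-padded input at this output position is [5 / 7 / 2]. Elementwise product with the kernel and sum: 5·2 + 7·2 + 2·-2.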